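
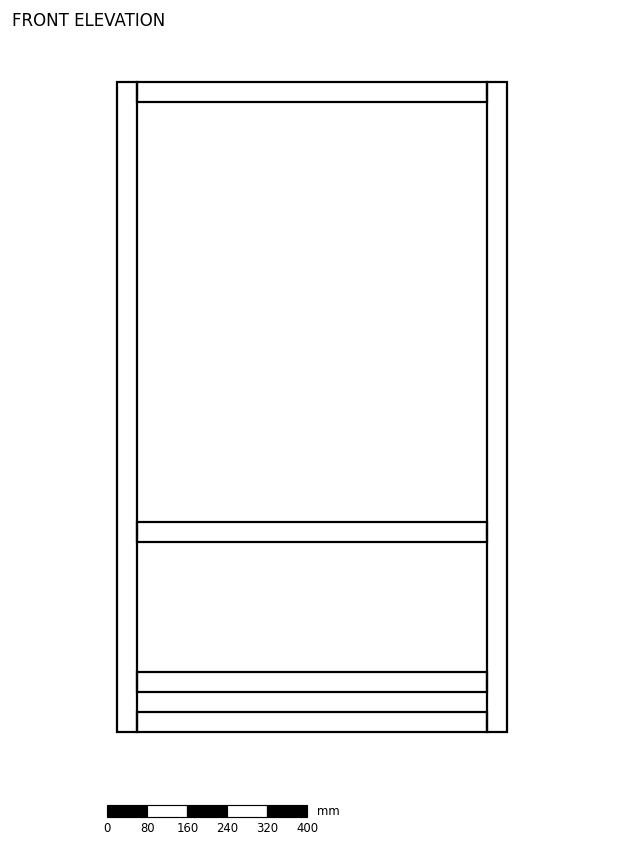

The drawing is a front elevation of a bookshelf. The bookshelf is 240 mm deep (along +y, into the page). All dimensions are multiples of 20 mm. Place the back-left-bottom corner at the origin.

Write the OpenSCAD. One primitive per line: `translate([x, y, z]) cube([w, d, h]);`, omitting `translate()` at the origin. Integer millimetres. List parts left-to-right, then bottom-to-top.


cube([40, 240, 1300]);
translate([40, 0, 0]) cube([700, 240, 40]);
translate([40, 0, 80]) cube([700, 240, 40]);
translate([40, 0, 380]) cube([700, 240, 40]);
translate([40, 0, 1260]) cube([700, 240, 40]);
translate([740, 0, 0]) cube([40, 240, 1300]);


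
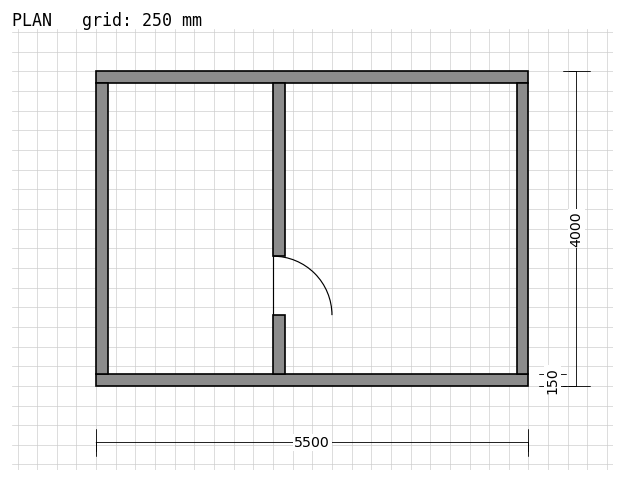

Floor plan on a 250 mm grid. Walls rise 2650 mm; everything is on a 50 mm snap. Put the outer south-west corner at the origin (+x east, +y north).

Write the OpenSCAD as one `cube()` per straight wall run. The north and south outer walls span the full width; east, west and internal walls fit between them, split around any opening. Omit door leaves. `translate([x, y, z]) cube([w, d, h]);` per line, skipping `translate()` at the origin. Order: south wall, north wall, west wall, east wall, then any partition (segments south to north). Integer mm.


cube([5500, 150, 2650]);
translate([0, 3850, 0]) cube([5500, 150, 2650]);
translate([0, 150, 0]) cube([150, 3700, 2650]);
translate([5350, 150, 0]) cube([150, 3700, 2650]);
translate([2250, 150, 0]) cube([150, 750, 2650]);
translate([2250, 1650, 0]) cube([150, 2200, 2650]);


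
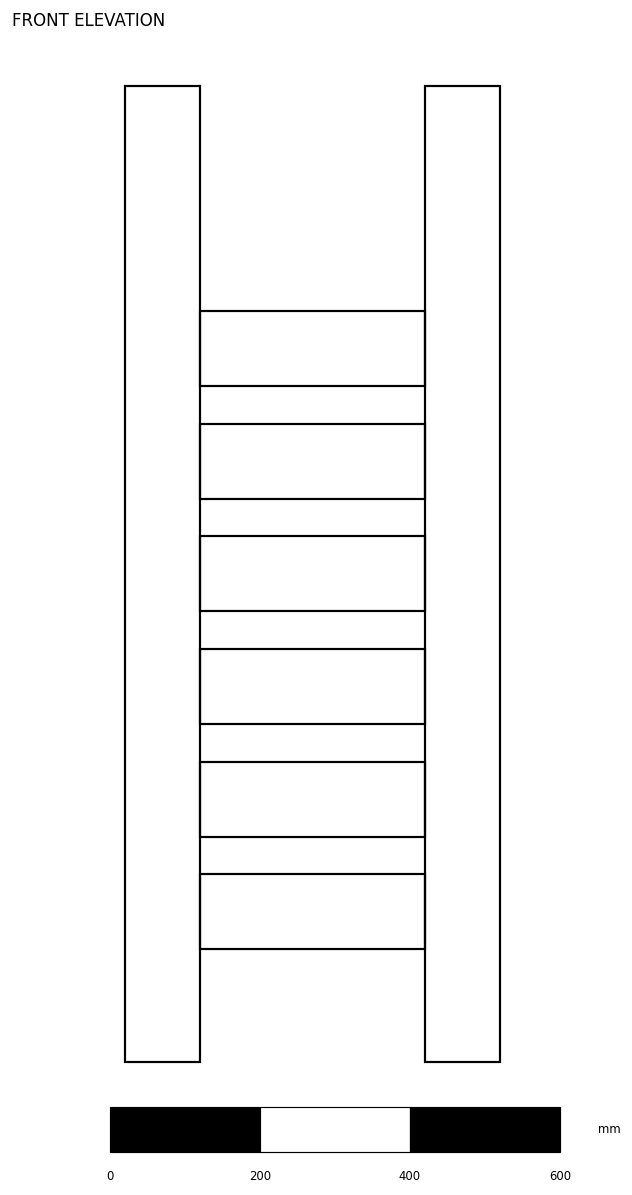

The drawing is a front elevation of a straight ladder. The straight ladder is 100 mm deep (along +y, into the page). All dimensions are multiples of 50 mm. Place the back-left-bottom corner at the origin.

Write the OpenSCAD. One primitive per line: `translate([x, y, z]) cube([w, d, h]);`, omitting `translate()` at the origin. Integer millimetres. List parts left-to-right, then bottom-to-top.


cube([100, 100, 1300]);
translate([100, 0, 150]) cube([300, 100, 100]);
translate([100, 0, 300]) cube([300, 100, 100]);
translate([100, 0, 450]) cube([300, 100, 100]);
translate([100, 0, 600]) cube([300, 100, 100]);
translate([100, 0, 750]) cube([300, 100, 100]);
translate([100, 0, 900]) cube([300, 100, 100]);
translate([400, 0, 0]) cube([100, 100, 1300]);


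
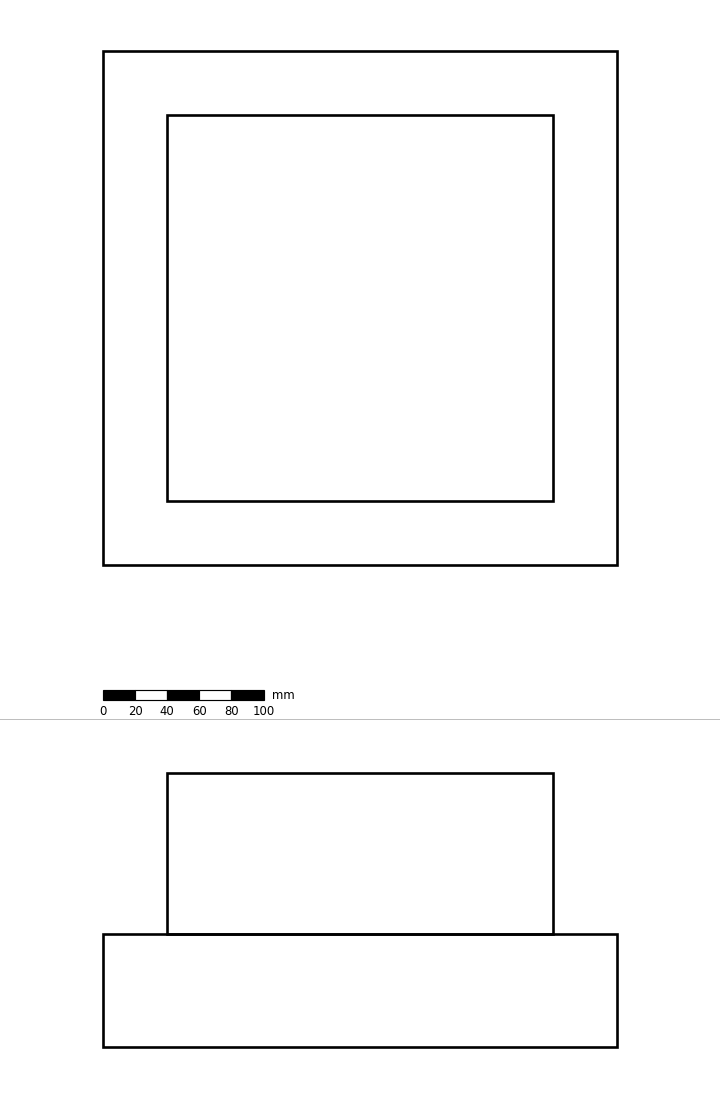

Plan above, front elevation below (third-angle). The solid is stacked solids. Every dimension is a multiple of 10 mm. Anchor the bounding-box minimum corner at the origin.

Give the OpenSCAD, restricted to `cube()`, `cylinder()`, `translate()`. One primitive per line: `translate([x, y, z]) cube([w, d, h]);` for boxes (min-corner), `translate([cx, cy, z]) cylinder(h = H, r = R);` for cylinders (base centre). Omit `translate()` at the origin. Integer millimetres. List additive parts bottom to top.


cube([320, 320, 70]);
translate([40, 40, 70]) cube([240, 240, 100]);


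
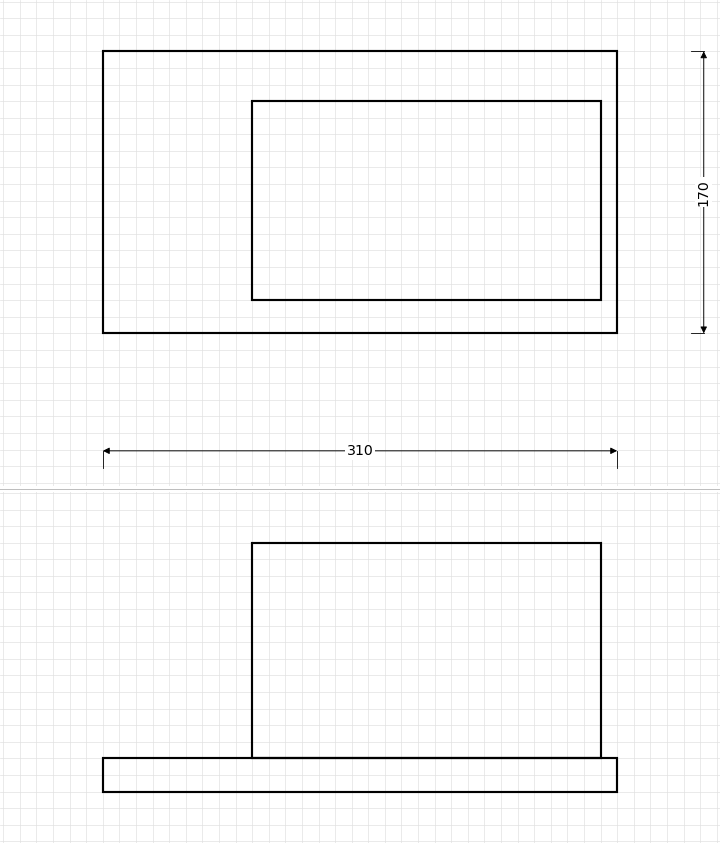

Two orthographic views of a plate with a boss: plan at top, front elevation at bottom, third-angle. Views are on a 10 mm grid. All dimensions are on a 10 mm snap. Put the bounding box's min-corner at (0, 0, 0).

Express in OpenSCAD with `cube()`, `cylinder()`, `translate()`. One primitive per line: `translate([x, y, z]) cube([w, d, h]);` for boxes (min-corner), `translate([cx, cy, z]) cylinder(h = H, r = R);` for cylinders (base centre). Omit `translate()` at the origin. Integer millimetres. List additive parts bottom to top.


cube([310, 170, 20]);
translate([90, 20, 20]) cube([210, 120, 130]);


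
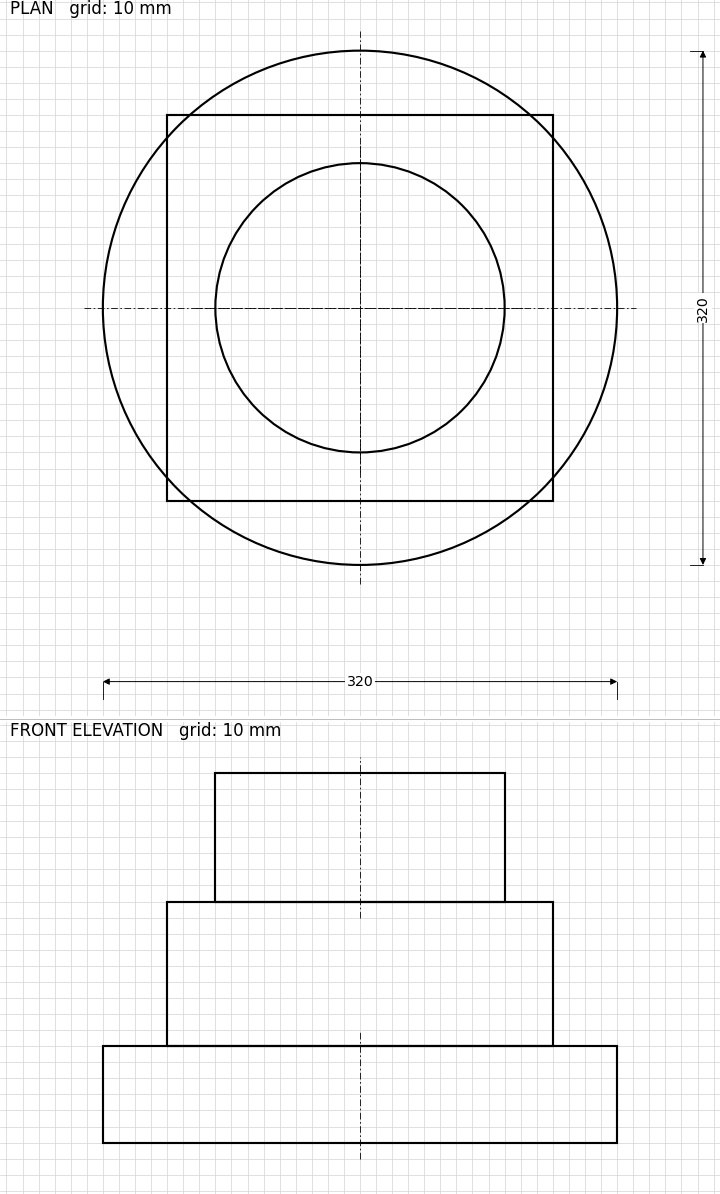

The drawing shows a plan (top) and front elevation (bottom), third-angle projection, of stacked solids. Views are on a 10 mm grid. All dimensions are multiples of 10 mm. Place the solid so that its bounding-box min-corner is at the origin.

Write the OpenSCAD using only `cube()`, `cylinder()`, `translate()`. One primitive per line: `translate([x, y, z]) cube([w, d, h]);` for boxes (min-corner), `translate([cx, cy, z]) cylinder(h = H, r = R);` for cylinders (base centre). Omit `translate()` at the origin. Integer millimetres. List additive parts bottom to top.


translate([160, 160, 0]) cylinder(h = 60, r = 160);
translate([40, 40, 60]) cube([240, 240, 90]);
translate([160, 160, 150]) cylinder(h = 80, r = 90);


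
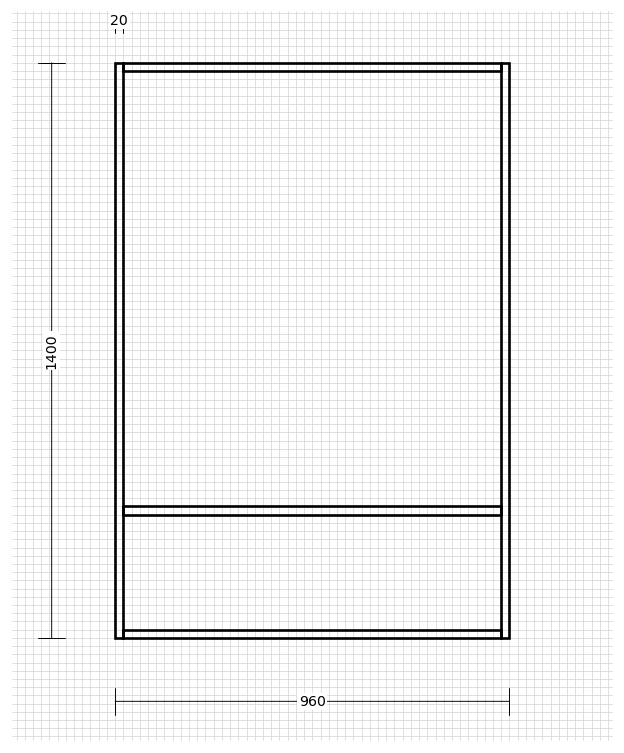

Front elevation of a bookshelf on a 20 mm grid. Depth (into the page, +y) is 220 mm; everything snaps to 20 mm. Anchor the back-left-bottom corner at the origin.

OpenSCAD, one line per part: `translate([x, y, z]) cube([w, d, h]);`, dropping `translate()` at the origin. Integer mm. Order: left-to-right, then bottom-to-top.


cube([20, 220, 1400]);
translate([20, 0, 0]) cube([920, 220, 20]);
translate([20, 0, 300]) cube([920, 220, 20]);
translate([20, 0, 1380]) cube([920, 220, 20]);
translate([940, 0, 0]) cube([20, 220, 1400]);


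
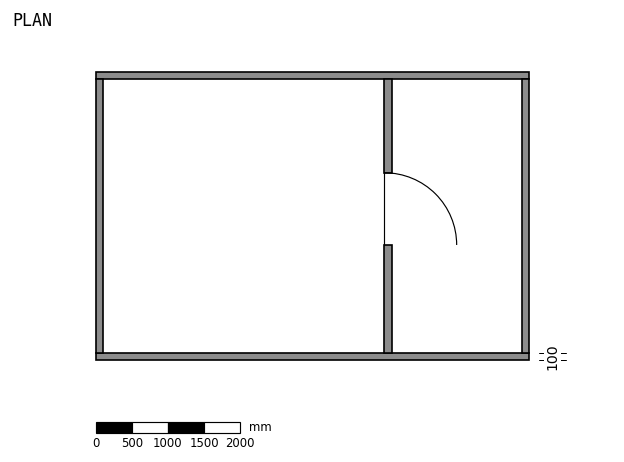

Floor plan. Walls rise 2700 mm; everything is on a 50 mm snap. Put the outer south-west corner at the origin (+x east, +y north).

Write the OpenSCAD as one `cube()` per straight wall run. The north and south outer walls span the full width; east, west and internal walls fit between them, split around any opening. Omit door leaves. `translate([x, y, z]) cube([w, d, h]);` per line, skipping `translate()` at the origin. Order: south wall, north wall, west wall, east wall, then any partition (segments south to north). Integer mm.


cube([6000, 100, 2700]);
translate([0, 3900, 0]) cube([6000, 100, 2700]);
translate([0, 100, 0]) cube([100, 3800, 2700]);
translate([5900, 100, 0]) cube([100, 3800, 2700]);
translate([4000, 100, 0]) cube([100, 1500, 2700]);
translate([4000, 2600, 0]) cube([100, 1300, 2700]);


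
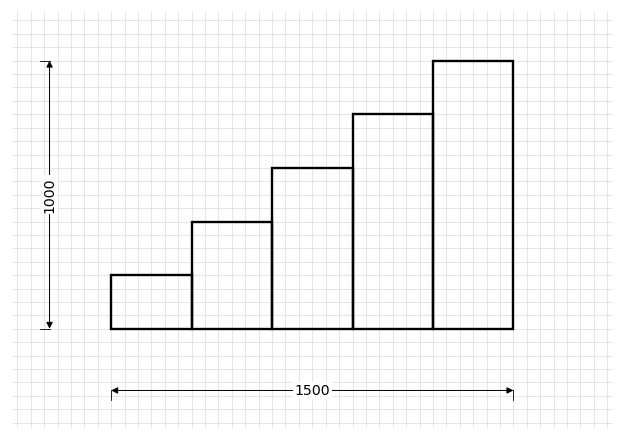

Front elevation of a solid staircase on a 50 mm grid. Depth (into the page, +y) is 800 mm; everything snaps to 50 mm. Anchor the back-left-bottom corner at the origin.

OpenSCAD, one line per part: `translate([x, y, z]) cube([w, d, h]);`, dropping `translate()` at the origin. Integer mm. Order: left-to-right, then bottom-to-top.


cube([300, 800, 200]);
translate([300, 0, 0]) cube([300, 800, 400]);
translate([600, 0, 0]) cube([300, 800, 600]);
translate([900, 0, 0]) cube([300, 800, 800]);
translate([1200, 0, 0]) cube([300, 800, 1000]);


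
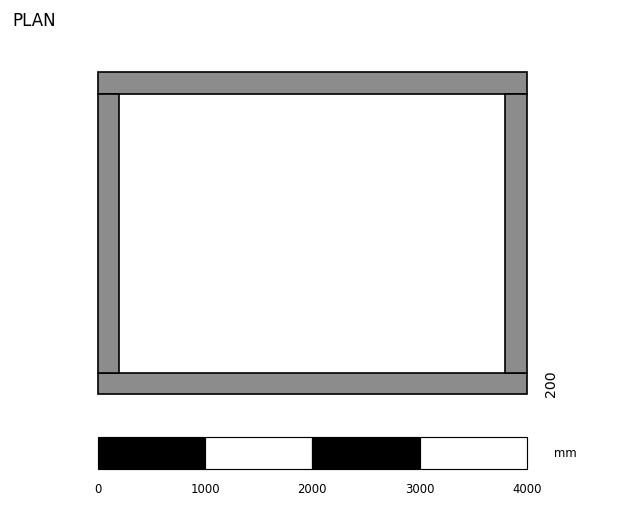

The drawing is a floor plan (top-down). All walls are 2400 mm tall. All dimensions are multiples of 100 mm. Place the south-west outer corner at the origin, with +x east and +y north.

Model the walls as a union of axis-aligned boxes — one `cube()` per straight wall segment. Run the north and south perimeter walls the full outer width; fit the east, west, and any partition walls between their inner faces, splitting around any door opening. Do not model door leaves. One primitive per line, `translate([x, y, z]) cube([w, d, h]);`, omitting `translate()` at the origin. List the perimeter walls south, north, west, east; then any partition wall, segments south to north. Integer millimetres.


cube([4000, 200, 2400]);
translate([0, 2800, 0]) cube([4000, 200, 2400]);
translate([0, 200, 0]) cube([200, 2600, 2400]);
translate([3800, 200, 0]) cube([200, 2600, 2400]);


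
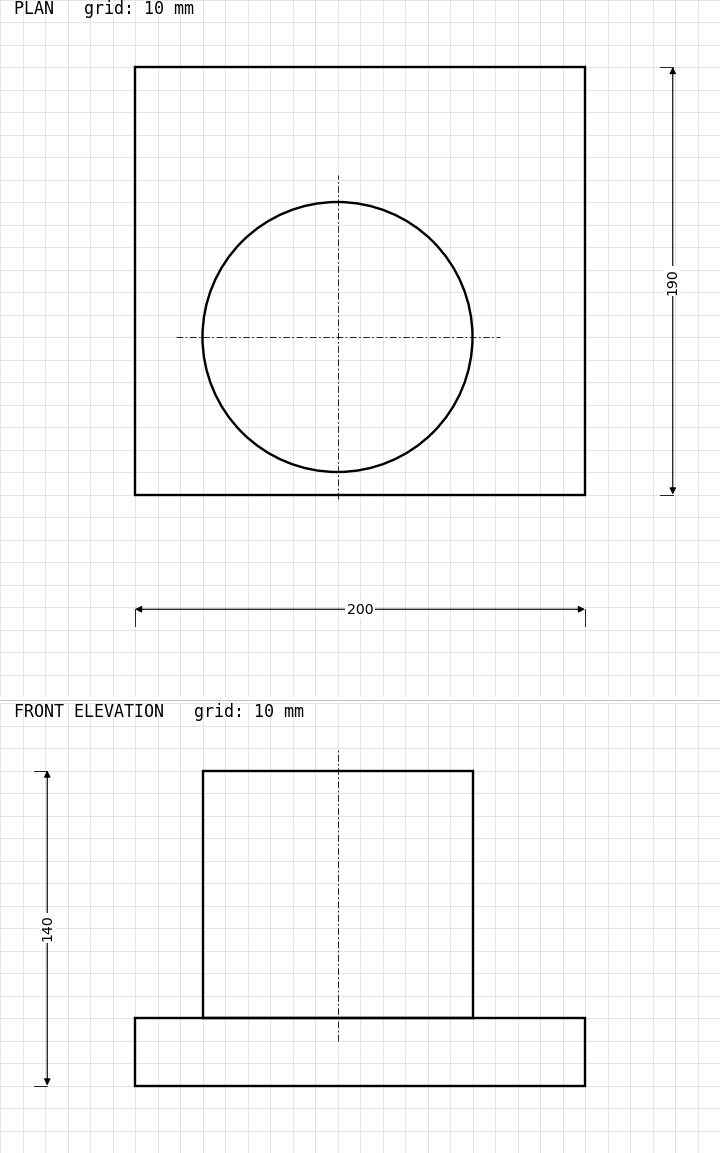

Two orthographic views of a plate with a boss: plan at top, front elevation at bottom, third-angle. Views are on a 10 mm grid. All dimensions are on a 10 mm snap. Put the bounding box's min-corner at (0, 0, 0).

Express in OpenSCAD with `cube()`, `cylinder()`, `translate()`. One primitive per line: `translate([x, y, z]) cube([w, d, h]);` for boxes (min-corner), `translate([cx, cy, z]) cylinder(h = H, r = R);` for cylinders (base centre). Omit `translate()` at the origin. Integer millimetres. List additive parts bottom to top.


cube([200, 190, 30]);
translate([90, 70, 30]) cylinder(h = 110, r = 60);


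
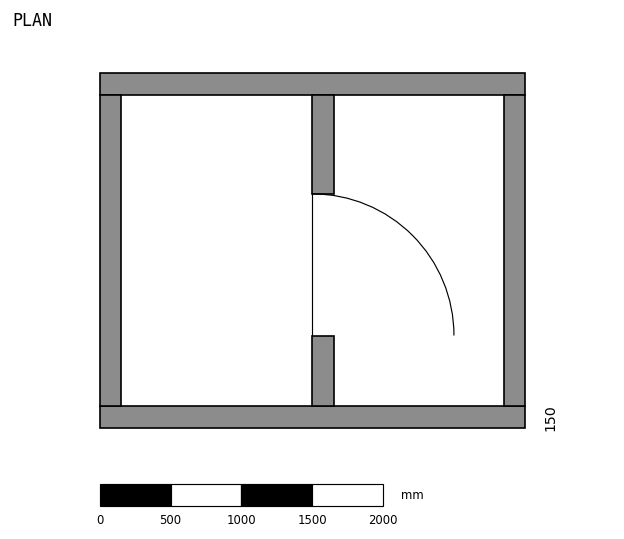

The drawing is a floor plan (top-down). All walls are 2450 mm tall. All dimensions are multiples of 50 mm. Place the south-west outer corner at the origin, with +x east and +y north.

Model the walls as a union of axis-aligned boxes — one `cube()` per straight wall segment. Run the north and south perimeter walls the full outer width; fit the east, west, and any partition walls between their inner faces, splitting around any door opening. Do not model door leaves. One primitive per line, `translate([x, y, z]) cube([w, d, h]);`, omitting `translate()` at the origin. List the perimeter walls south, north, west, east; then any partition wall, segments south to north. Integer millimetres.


cube([3000, 150, 2450]);
translate([0, 2350, 0]) cube([3000, 150, 2450]);
translate([0, 150, 0]) cube([150, 2200, 2450]);
translate([2850, 150, 0]) cube([150, 2200, 2450]);
translate([1500, 150, 0]) cube([150, 500, 2450]);
translate([1500, 1650, 0]) cube([150, 700, 2450]);


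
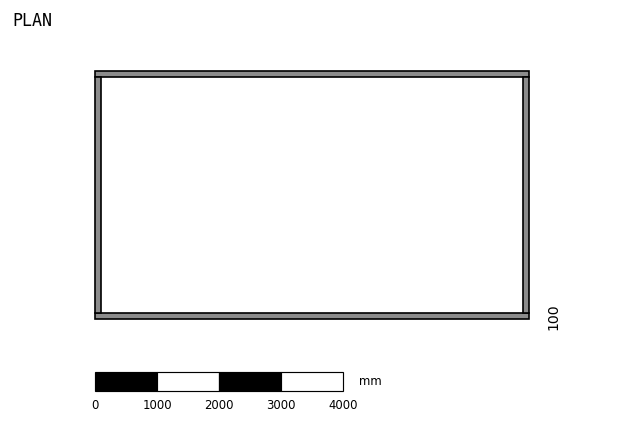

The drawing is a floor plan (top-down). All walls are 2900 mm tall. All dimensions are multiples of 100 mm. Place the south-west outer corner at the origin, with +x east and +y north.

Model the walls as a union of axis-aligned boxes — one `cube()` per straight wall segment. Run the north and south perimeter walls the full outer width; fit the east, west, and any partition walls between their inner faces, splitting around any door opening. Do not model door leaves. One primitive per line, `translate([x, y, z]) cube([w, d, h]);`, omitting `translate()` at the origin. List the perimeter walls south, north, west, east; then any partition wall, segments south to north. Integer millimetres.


cube([7000, 100, 2900]);
translate([0, 3900, 0]) cube([7000, 100, 2900]);
translate([0, 100, 0]) cube([100, 3800, 2900]);
translate([6900, 100, 0]) cube([100, 3800, 2900]);


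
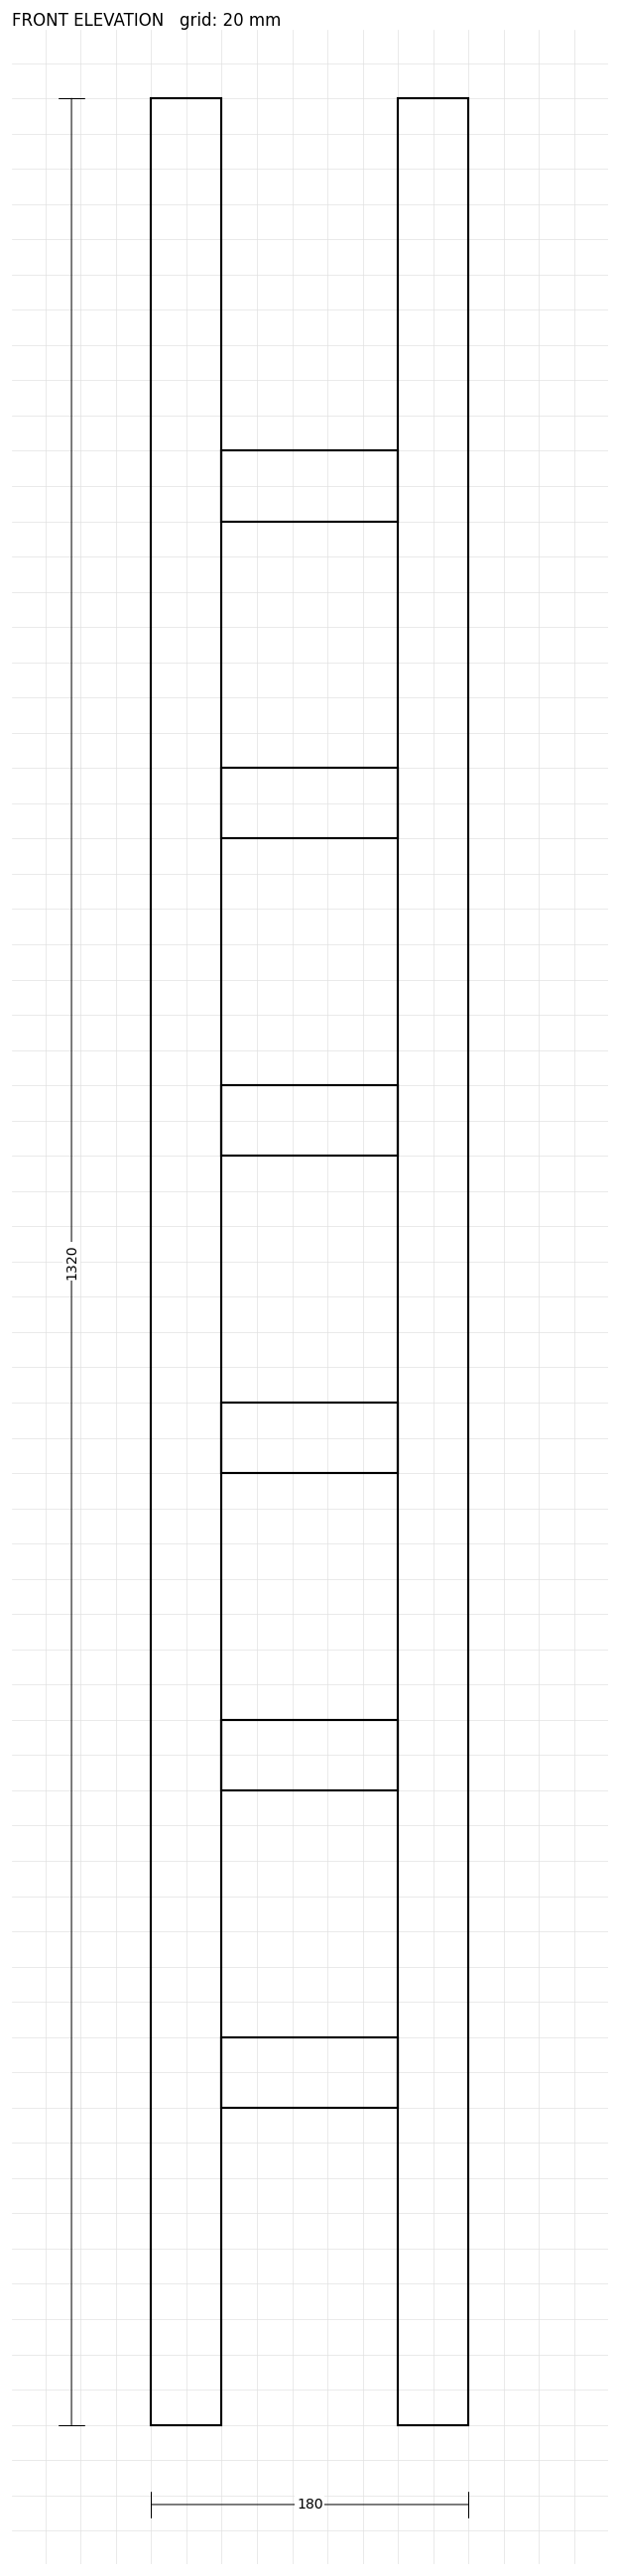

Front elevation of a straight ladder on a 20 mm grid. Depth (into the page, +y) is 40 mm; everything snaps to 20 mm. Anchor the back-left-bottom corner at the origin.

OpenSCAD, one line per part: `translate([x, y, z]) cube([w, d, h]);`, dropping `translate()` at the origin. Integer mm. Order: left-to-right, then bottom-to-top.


cube([40, 40, 1320]);
translate([40, 0, 180]) cube([100, 40, 40]);
translate([40, 0, 360]) cube([100, 40, 40]);
translate([40, 0, 540]) cube([100, 40, 40]);
translate([40, 0, 720]) cube([100, 40, 40]);
translate([40, 0, 900]) cube([100, 40, 40]);
translate([40, 0, 1080]) cube([100, 40, 40]);
translate([140, 0, 0]) cube([40, 40, 1320]);


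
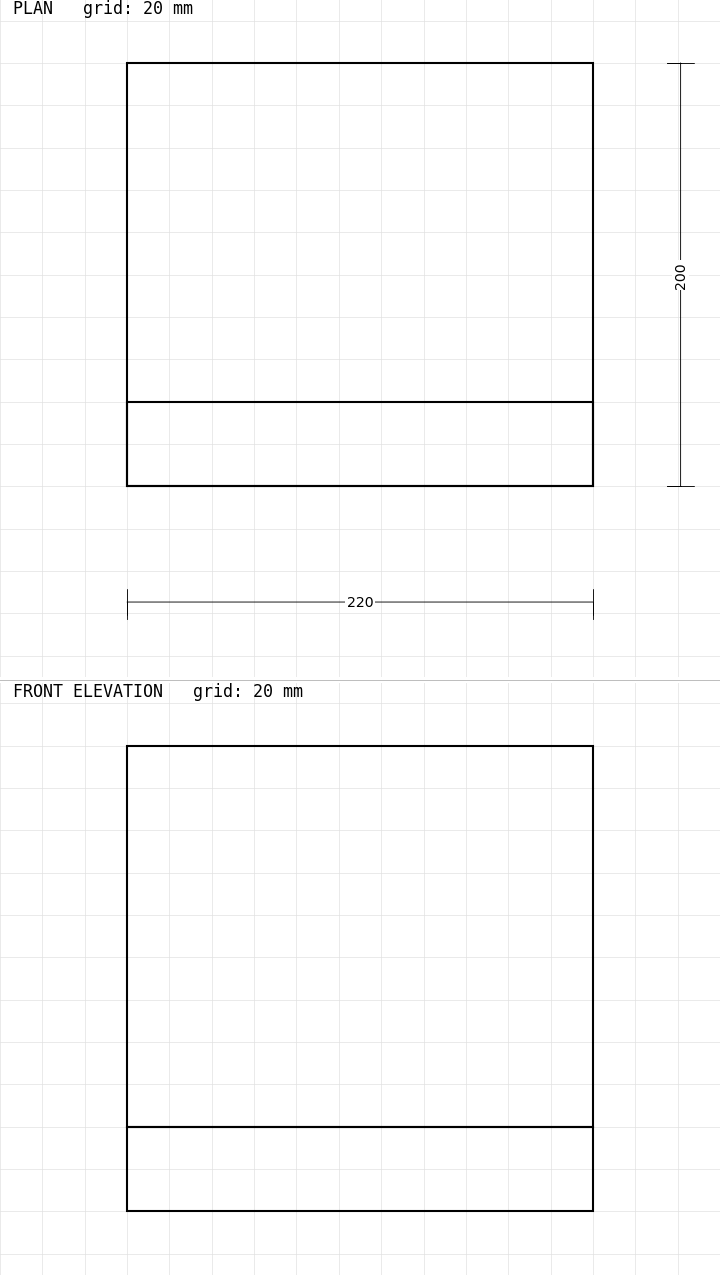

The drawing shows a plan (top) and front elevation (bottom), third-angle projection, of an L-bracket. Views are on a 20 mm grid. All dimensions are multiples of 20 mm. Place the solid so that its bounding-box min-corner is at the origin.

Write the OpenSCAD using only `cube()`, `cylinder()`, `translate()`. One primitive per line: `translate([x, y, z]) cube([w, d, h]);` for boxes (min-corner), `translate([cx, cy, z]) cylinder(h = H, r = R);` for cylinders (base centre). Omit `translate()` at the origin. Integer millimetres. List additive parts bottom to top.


cube([220, 200, 40]);
translate([0, 0, 40]) cube([220, 40, 180]);


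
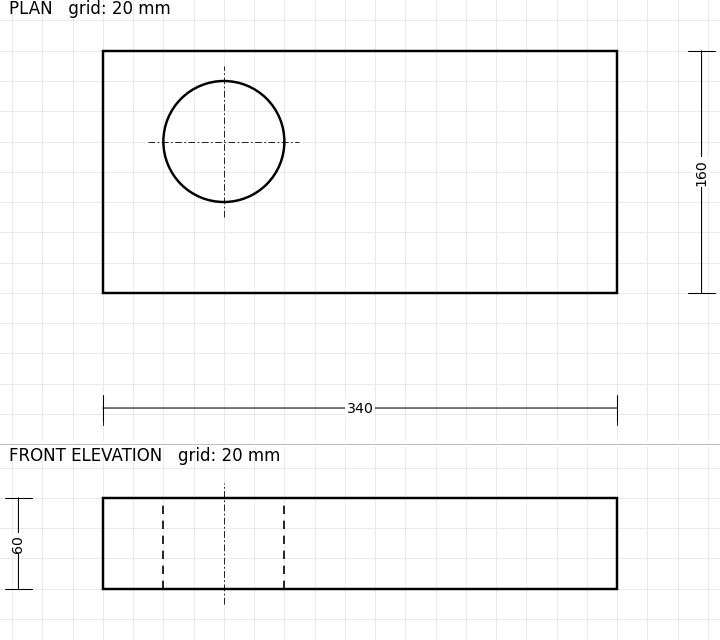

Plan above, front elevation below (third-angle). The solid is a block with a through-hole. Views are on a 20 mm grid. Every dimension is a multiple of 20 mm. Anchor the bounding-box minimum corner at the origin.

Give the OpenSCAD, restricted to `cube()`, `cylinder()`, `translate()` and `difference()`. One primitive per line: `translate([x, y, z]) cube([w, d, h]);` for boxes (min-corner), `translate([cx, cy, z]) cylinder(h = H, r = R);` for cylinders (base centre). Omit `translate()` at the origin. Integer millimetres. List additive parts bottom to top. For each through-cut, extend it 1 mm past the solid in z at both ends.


difference() {
  cube([340, 160, 60]);
  translate([80, 100, -1]) cylinder(h = 62, r = 40);
}


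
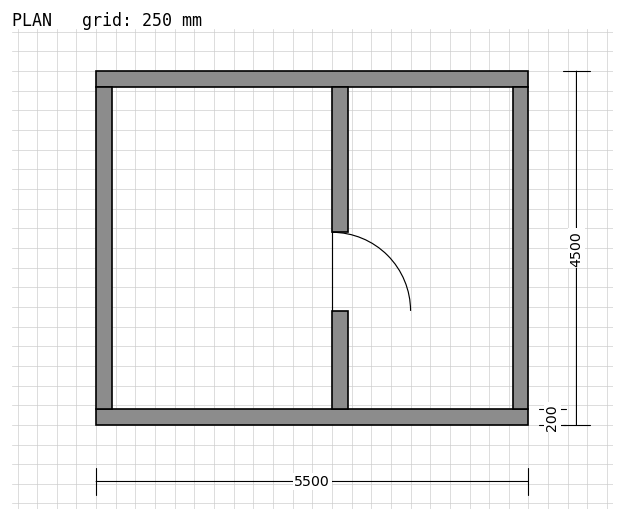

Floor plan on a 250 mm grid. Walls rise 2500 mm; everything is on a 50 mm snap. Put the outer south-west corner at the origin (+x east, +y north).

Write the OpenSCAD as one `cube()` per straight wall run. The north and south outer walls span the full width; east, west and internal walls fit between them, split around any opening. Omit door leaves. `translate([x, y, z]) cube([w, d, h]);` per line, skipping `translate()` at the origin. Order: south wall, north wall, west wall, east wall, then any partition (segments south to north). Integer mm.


cube([5500, 200, 2500]);
translate([0, 4300, 0]) cube([5500, 200, 2500]);
translate([0, 200, 0]) cube([200, 4100, 2500]);
translate([5300, 200, 0]) cube([200, 4100, 2500]);
translate([3000, 200, 0]) cube([200, 1250, 2500]);
translate([3000, 2450, 0]) cube([200, 1850, 2500]);


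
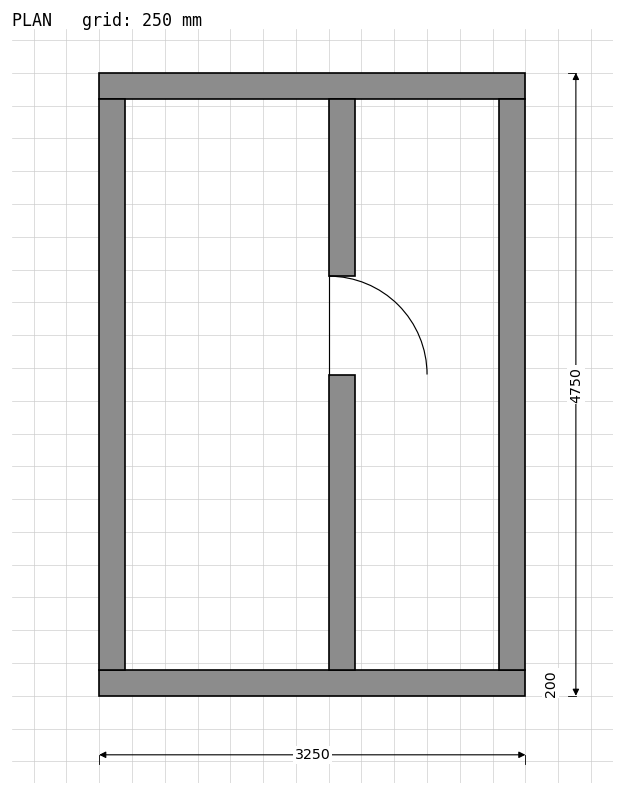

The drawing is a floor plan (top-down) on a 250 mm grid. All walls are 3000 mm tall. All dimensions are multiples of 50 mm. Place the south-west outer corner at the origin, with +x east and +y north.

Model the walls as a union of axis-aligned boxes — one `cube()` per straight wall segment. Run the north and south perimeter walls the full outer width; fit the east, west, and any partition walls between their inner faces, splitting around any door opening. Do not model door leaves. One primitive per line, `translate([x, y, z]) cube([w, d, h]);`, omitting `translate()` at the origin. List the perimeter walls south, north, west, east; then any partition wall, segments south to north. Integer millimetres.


cube([3250, 200, 3000]);
translate([0, 4550, 0]) cube([3250, 200, 3000]);
translate([0, 200, 0]) cube([200, 4350, 3000]);
translate([3050, 200, 0]) cube([200, 4350, 3000]);
translate([1750, 200, 0]) cube([200, 2250, 3000]);
translate([1750, 3200, 0]) cube([200, 1350, 3000]);


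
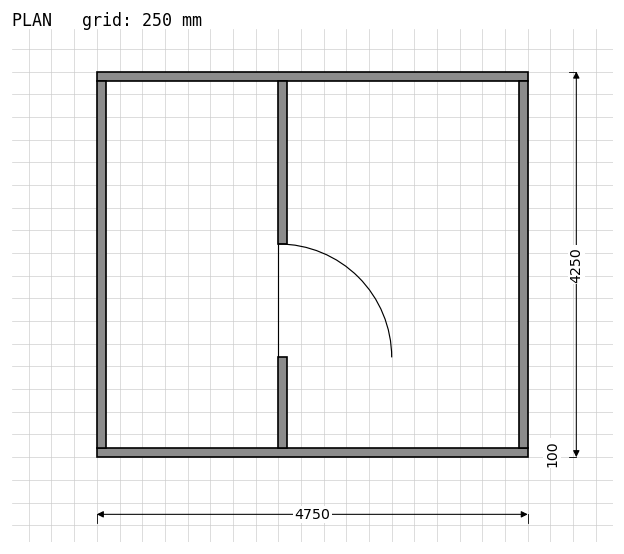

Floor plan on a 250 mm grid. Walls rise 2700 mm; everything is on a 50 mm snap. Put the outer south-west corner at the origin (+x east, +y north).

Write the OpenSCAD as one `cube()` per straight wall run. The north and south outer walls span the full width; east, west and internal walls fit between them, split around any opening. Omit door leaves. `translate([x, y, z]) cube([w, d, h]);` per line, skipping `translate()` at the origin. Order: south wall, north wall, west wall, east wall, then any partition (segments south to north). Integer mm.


cube([4750, 100, 2700]);
translate([0, 4150, 0]) cube([4750, 100, 2700]);
translate([0, 100, 0]) cube([100, 4050, 2700]);
translate([4650, 100, 0]) cube([100, 4050, 2700]);
translate([2000, 100, 0]) cube([100, 1000, 2700]);
translate([2000, 2350, 0]) cube([100, 1800, 2700]);


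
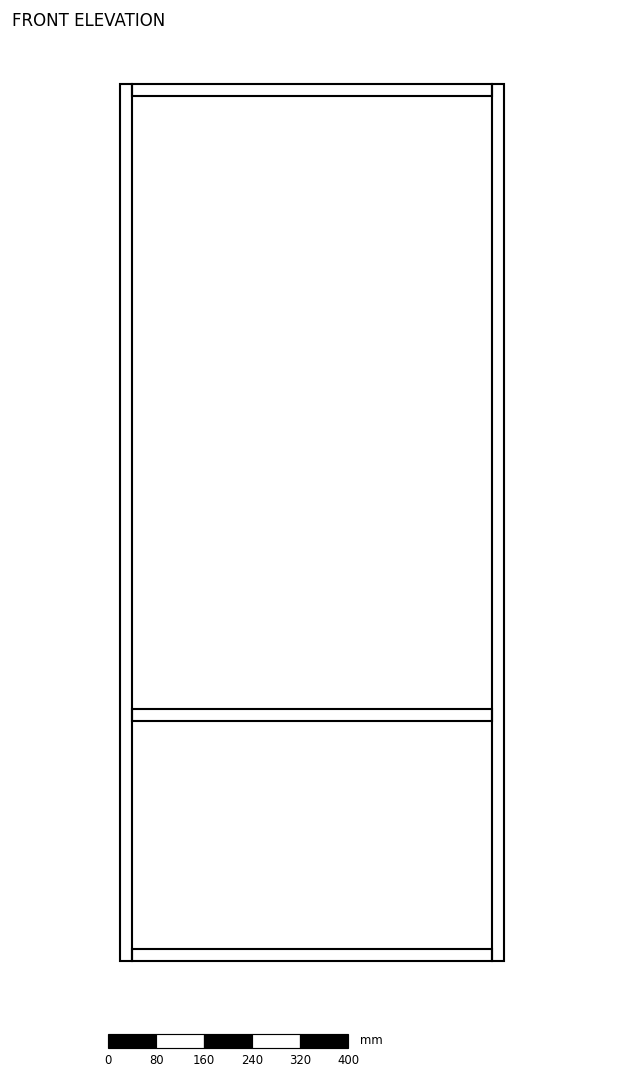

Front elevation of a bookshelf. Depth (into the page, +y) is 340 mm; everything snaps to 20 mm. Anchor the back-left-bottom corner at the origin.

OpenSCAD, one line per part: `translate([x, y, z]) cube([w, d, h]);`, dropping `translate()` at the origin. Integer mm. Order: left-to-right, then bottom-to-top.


cube([20, 340, 1460]);
translate([20, 0, 0]) cube([600, 340, 20]);
translate([20, 0, 400]) cube([600, 340, 20]);
translate([20, 0, 1440]) cube([600, 340, 20]);
translate([620, 0, 0]) cube([20, 340, 1460]);


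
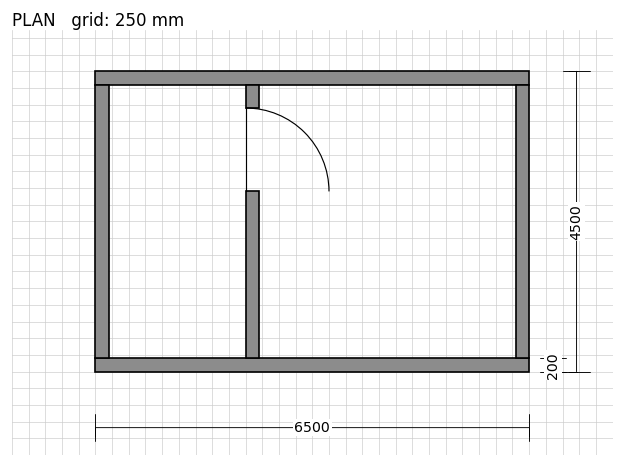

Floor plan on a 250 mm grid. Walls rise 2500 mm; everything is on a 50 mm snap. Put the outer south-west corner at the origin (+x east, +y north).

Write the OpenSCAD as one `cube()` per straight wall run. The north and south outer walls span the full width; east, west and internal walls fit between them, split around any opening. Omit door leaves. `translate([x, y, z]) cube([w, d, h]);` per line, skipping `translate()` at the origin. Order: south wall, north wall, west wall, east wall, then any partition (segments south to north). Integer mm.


cube([6500, 200, 2500]);
translate([0, 4300, 0]) cube([6500, 200, 2500]);
translate([0, 200, 0]) cube([200, 4100, 2500]);
translate([6300, 200, 0]) cube([200, 4100, 2500]);
translate([2250, 200, 0]) cube([200, 2500, 2500]);
translate([2250, 3950, 0]) cube([200, 350, 2500]);


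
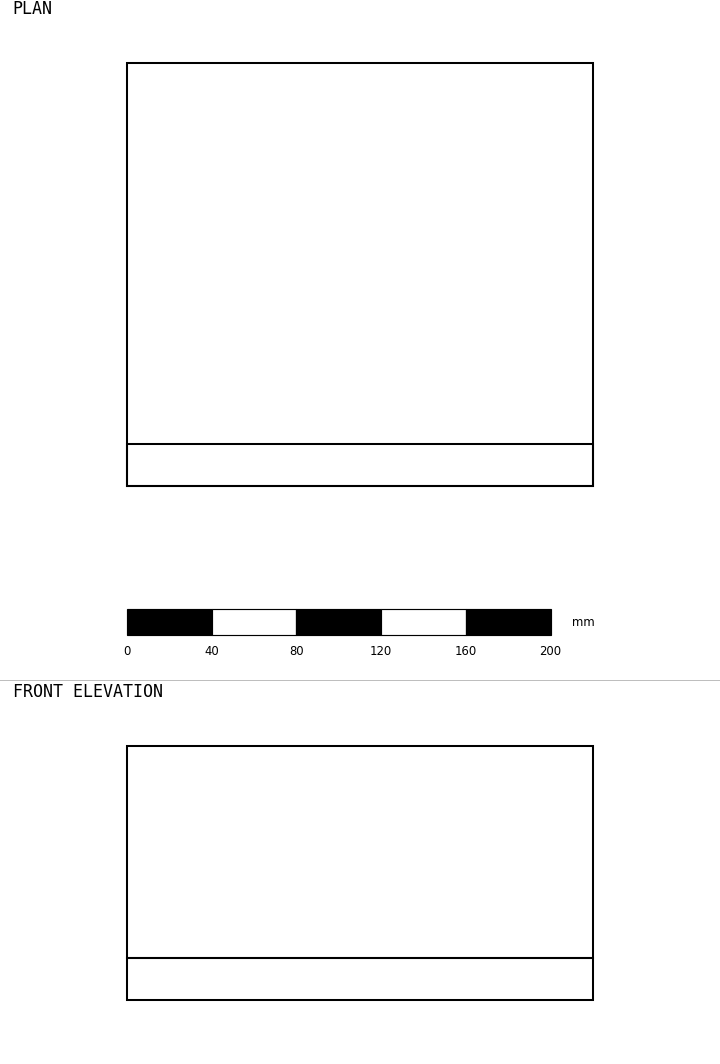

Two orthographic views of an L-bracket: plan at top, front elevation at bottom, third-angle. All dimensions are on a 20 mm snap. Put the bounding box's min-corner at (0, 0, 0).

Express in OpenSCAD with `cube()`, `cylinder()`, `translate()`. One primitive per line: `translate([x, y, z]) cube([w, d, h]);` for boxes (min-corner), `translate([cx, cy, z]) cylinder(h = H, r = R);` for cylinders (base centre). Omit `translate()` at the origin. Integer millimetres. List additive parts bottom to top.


cube([220, 200, 20]);
translate([0, 0, 20]) cube([220, 20, 100]);


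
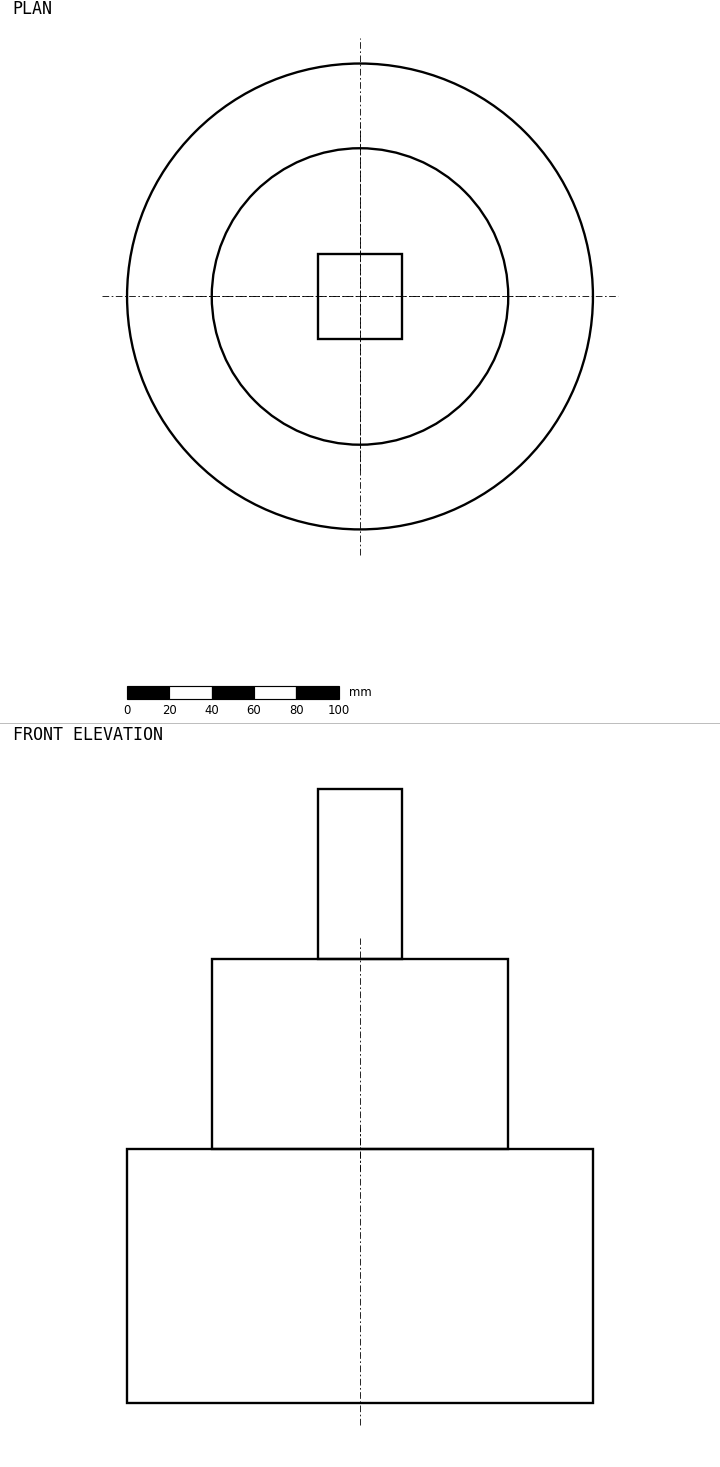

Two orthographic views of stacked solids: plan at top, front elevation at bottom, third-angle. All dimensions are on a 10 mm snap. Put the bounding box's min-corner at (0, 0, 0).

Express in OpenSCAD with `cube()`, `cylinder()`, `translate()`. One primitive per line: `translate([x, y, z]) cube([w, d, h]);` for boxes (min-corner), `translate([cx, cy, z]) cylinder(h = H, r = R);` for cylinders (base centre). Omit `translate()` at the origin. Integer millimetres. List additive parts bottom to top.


translate([110, 110, 0]) cylinder(h = 120, r = 110);
translate([110, 110, 120]) cylinder(h = 90, r = 70);
translate([90, 90, 210]) cube([40, 40, 80]);


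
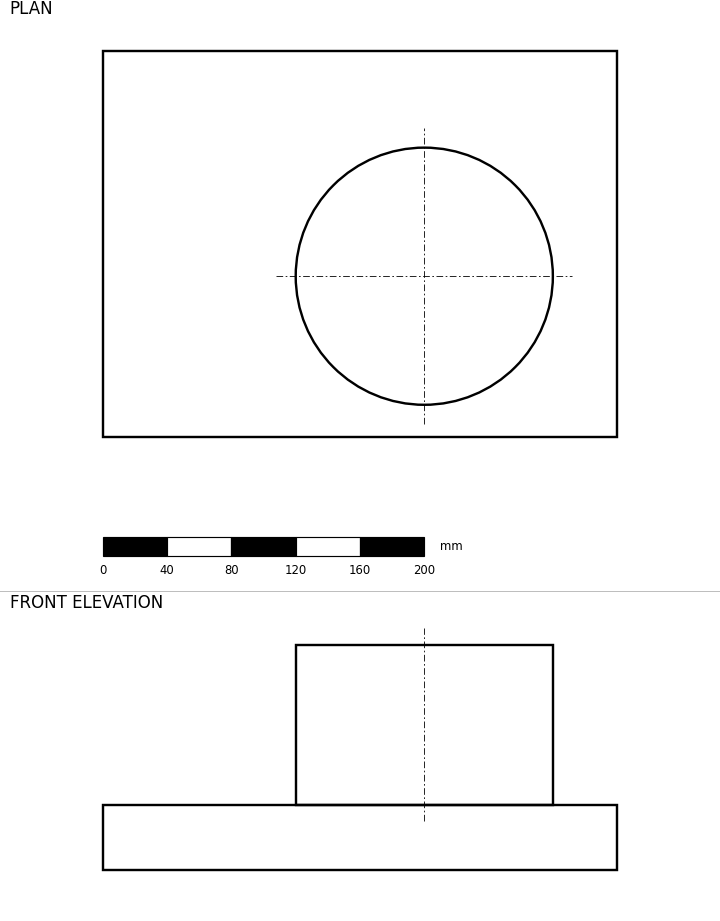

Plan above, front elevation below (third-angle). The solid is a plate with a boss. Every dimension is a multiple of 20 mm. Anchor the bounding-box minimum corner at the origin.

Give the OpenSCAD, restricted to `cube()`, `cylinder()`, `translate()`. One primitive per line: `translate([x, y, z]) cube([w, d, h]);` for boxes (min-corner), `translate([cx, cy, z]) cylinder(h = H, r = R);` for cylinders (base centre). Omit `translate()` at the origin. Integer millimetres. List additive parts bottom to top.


cube([320, 240, 40]);
translate([200, 100, 40]) cylinder(h = 100, r = 80);


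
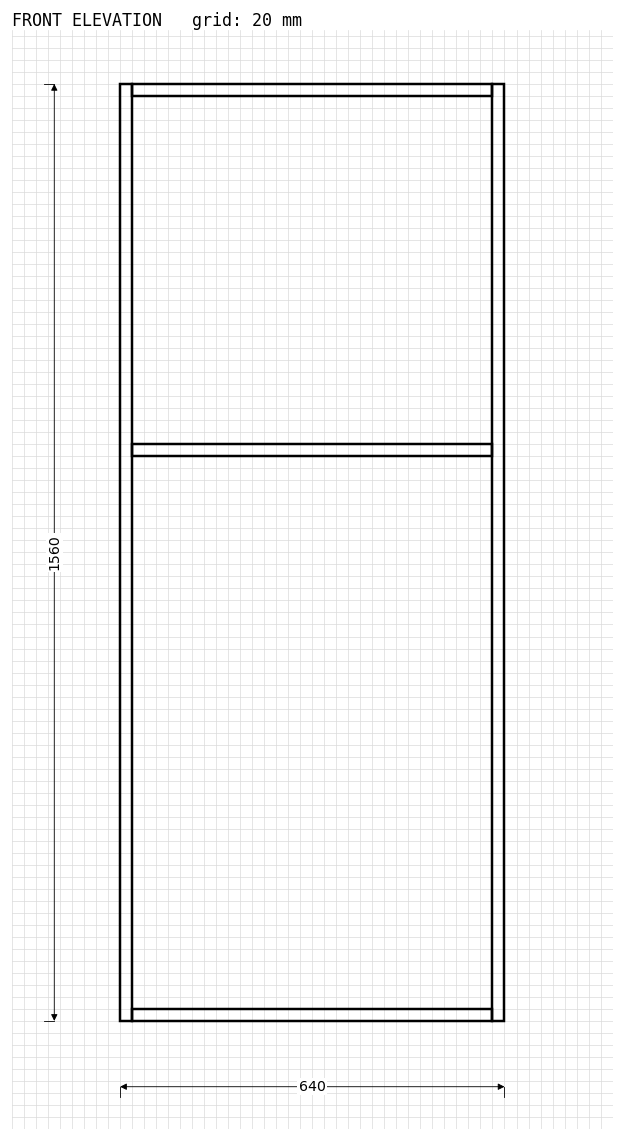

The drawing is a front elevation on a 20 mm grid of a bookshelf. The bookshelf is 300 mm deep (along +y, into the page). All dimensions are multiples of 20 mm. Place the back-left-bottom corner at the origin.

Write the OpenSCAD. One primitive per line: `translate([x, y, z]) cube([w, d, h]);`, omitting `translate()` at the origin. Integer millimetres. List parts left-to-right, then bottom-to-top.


cube([20, 300, 1560]);
translate([20, 0, 0]) cube([600, 300, 20]);
translate([20, 0, 940]) cube([600, 300, 20]);
translate([20, 0, 1540]) cube([600, 300, 20]);
translate([620, 0, 0]) cube([20, 300, 1560]);


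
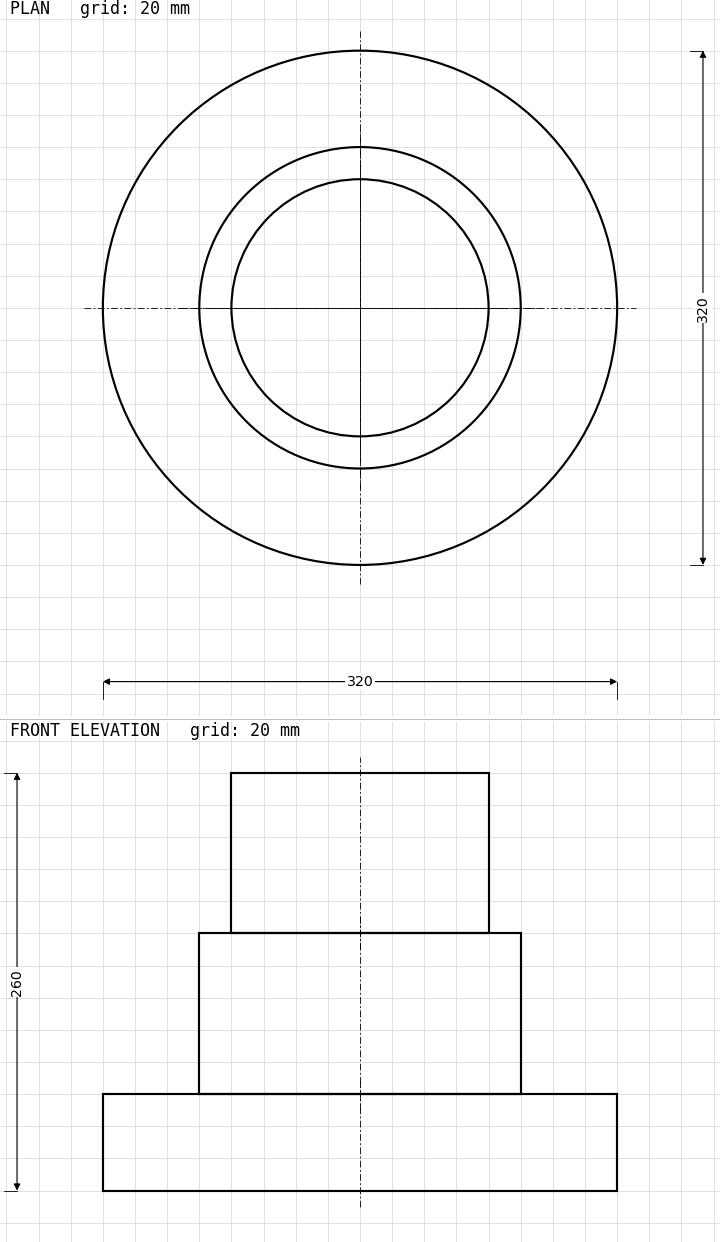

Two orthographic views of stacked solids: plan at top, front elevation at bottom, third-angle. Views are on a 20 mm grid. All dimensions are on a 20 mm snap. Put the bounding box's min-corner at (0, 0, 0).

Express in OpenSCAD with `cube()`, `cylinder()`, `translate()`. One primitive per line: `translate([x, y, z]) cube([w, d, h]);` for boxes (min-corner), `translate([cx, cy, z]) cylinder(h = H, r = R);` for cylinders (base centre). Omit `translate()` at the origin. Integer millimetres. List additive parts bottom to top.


translate([160, 160, 0]) cylinder(h = 60, r = 160);
translate([160, 160, 60]) cylinder(h = 100, r = 100);
translate([160, 160, 160]) cylinder(h = 100, r = 80);


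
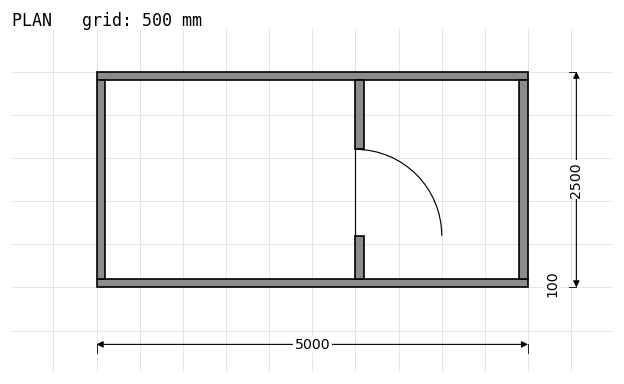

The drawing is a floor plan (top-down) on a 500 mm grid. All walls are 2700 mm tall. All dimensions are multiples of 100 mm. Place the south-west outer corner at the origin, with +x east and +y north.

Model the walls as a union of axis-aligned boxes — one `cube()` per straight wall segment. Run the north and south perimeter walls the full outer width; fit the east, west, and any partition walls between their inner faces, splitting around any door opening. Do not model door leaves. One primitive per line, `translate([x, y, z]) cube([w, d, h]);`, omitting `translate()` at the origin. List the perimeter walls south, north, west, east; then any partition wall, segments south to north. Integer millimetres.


cube([5000, 100, 2700]);
translate([0, 2400, 0]) cube([5000, 100, 2700]);
translate([0, 100, 0]) cube([100, 2300, 2700]);
translate([4900, 100, 0]) cube([100, 2300, 2700]);
translate([3000, 100, 0]) cube([100, 500, 2700]);
translate([3000, 1600, 0]) cube([100, 800, 2700]);


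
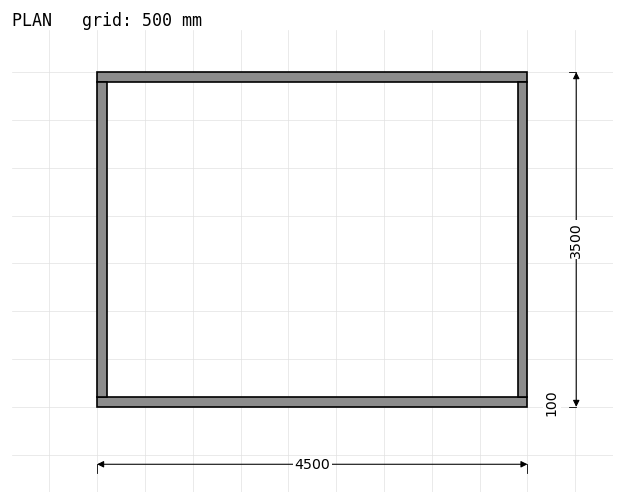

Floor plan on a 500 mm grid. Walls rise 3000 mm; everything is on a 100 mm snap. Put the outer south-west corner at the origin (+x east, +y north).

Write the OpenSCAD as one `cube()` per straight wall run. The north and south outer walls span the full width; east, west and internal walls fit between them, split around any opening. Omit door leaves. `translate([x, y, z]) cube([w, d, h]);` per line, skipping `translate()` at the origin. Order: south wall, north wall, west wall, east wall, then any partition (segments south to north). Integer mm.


cube([4500, 100, 3000]);
translate([0, 3400, 0]) cube([4500, 100, 3000]);
translate([0, 100, 0]) cube([100, 3300, 3000]);
translate([4400, 100, 0]) cube([100, 3300, 3000]);


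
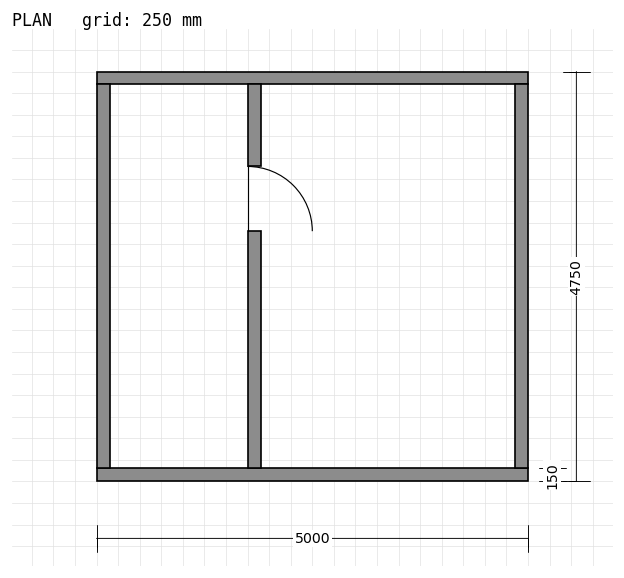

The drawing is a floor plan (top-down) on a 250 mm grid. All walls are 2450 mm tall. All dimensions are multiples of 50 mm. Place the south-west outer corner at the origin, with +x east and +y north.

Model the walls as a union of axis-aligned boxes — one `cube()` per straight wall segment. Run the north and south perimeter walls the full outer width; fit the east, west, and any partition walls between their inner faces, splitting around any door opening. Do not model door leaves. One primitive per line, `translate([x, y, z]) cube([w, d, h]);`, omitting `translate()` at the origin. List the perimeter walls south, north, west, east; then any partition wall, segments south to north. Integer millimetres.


cube([5000, 150, 2450]);
translate([0, 4600, 0]) cube([5000, 150, 2450]);
translate([0, 150, 0]) cube([150, 4450, 2450]);
translate([4850, 150, 0]) cube([150, 4450, 2450]);
translate([1750, 150, 0]) cube([150, 2750, 2450]);
translate([1750, 3650, 0]) cube([150, 950, 2450]);


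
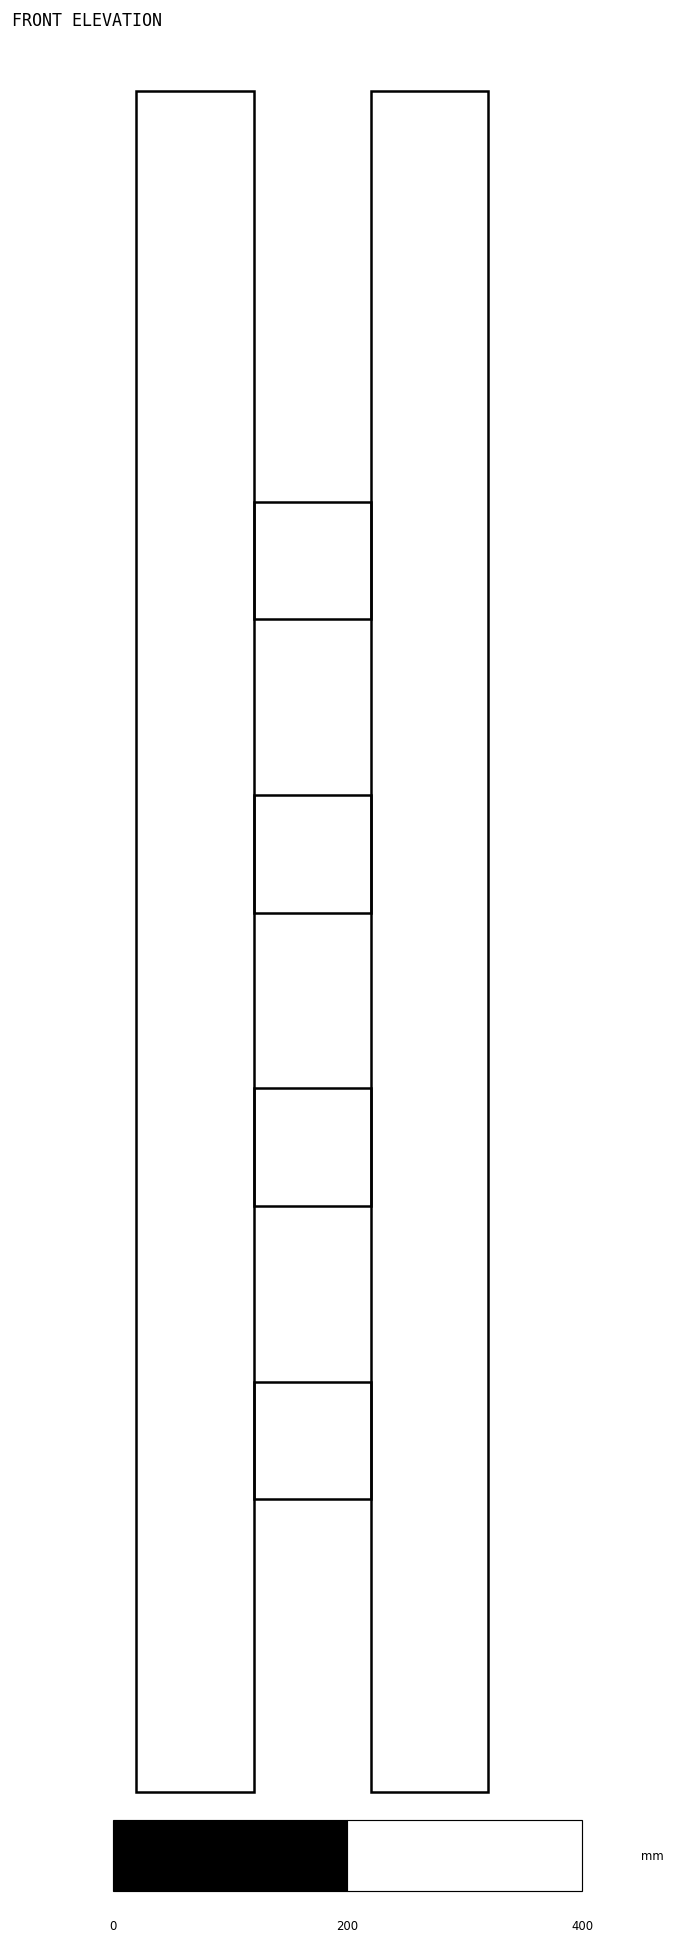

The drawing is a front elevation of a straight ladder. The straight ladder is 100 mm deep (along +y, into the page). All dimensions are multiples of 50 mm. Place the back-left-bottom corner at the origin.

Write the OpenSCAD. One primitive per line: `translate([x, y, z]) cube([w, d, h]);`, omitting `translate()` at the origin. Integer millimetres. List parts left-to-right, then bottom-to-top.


cube([100, 100, 1450]);
translate([100, 0, 250]) cube([100, 100, 100]);
translate([100, 0, 500]) cube([100, 100, 100]);
translate([100, 0, 750]) cube([100, 100, 100]);
translate([100, 0, 1000]) cube([100, 100, 100]);
translate([200, 0, 0]) cube([100, 100, 1450]);


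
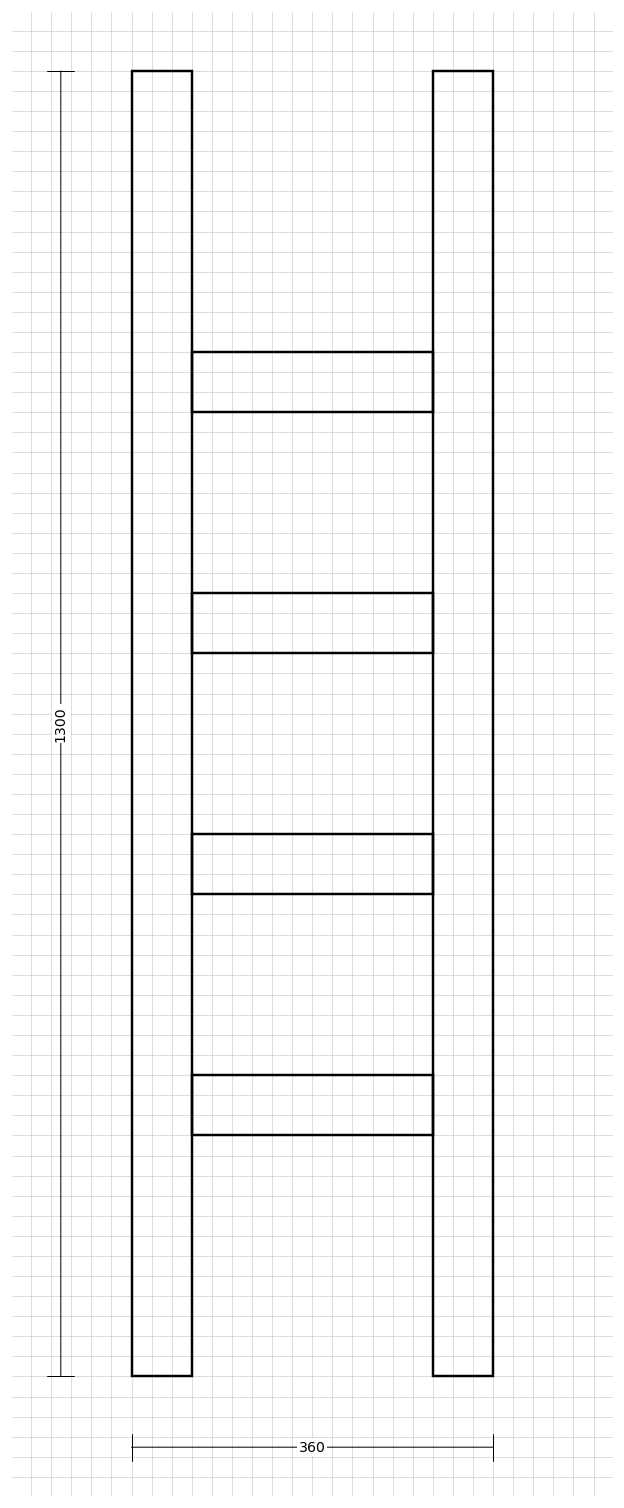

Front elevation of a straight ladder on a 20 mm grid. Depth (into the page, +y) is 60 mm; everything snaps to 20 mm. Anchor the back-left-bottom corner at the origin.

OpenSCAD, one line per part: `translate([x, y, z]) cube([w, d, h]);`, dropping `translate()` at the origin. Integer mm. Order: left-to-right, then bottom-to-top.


cube([60, 60, 1300]);
translate([60, 0, 240]) cube([240, 60, 60]);
translate([60, 0, 480]) cube([240, 60, 60]);
translate([60, 0, 720]) cube([240, 60, 60]);
translate([60, 0, 960]) cube([240, 60, 60]);
translate([300, 0, 0]) cube([60, 60, 1300]);


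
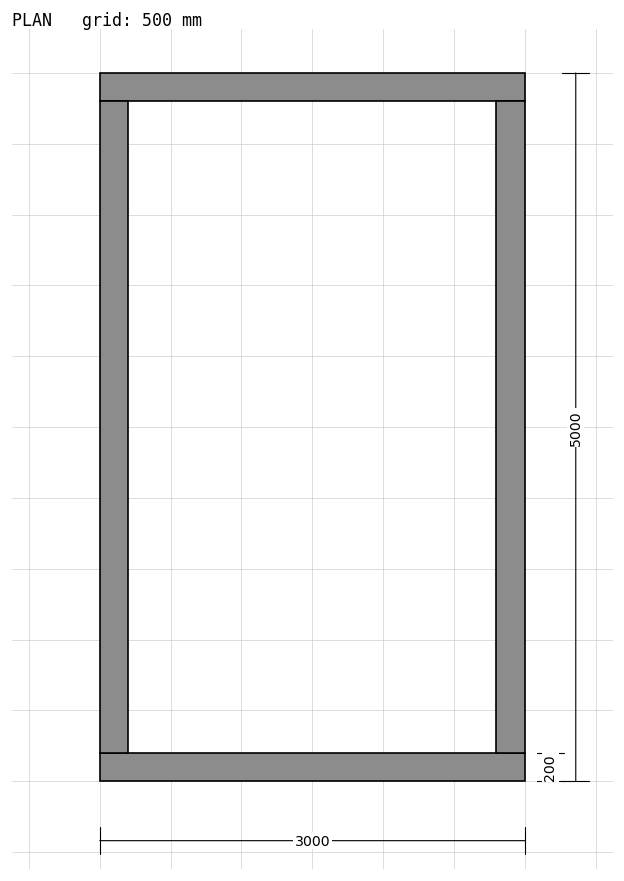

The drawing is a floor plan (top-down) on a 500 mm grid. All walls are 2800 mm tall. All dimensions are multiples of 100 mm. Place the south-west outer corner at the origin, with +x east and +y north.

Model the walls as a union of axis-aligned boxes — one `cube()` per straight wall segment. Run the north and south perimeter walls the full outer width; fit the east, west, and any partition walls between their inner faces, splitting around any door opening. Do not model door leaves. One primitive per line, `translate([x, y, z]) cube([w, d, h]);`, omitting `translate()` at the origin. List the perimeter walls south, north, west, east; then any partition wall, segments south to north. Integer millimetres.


cube([3000, 200, 2800]);
translate([0, 4800, 0]) cube([3000, 200, 2800]);
translate([0, 200, 0]) cube([200, 4600, 2800]);
translate([2800, 200, 0]) cube([200, 4600, 2800]);


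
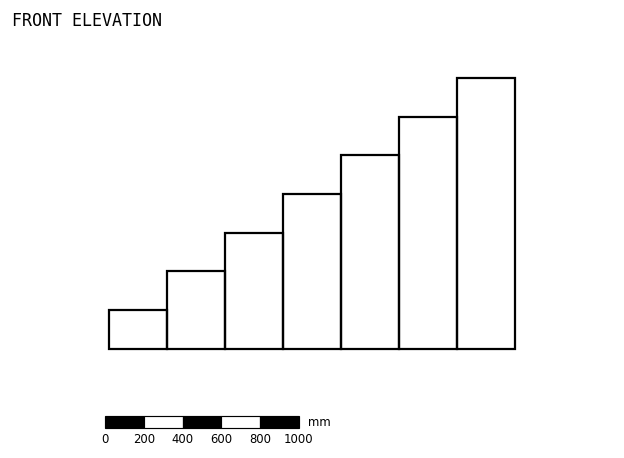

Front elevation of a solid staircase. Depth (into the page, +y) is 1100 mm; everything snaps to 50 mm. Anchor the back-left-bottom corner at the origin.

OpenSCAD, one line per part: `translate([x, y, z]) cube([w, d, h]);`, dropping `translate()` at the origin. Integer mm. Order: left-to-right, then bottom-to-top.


cube([300, 1100, 200]);
translate([300, 0, 0]) cube([300, 1100, 400]);
translate([600, 0, 0]) cube([300, 1100, 600]);
translate([900, 0, 0]) cube([300, 1100, 800]);
translate([1200, 0, 0]) cube([300, 1100, 1000]);
translate([1500, 0, 0]) cube([300, 1100, 1200]);
translate([1800, 0, 0]) cube([300, 1100, 1400]);


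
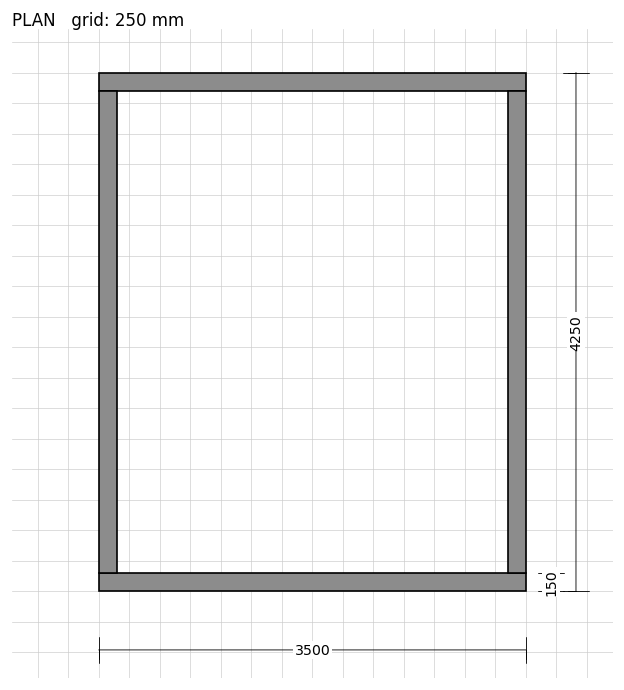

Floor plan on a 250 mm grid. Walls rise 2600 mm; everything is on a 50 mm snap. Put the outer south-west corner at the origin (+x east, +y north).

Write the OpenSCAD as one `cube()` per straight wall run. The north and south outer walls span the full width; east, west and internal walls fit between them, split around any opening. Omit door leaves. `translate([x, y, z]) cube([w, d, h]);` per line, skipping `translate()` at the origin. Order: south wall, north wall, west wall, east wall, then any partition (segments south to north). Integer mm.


cube([3500, 150, 2600]);
translate([0, 4100, 0]) cube([3500, 150, 2600]);
translate([0, 150, 0]) cube([150, 3950, 2600]);
translate([3350, 150, 0]) cube([150, 3950, 2600]);


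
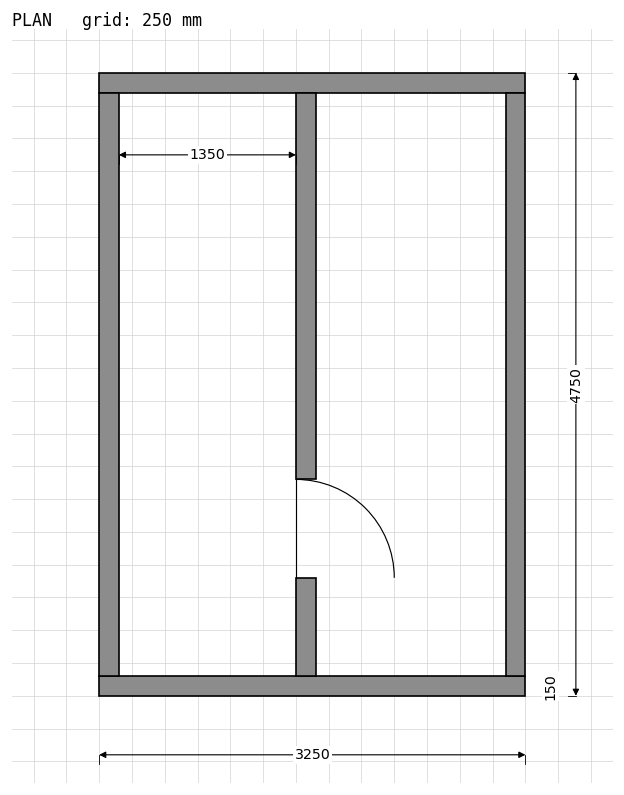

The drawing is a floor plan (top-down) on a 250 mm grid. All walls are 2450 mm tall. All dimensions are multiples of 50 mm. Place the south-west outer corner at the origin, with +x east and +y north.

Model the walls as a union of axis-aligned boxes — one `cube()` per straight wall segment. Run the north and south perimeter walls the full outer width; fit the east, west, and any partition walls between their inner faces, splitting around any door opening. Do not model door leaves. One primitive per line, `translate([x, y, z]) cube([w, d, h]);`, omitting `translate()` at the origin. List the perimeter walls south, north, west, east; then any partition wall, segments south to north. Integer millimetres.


cube([3250, 150, 2450]);
translate([0, 4600, 0]) cube([3250, 150, 2450]);
translate([0, 150, 0]) cube([150, 4450, 2450]);
translate([3100, 150, 0]) cube([150, 4450, 2450]);
translate([1500, 150, 0]) cube([150, 750, 2450]);
translate([1500, 1650, 0]) cube([150, 2950, 2450]);


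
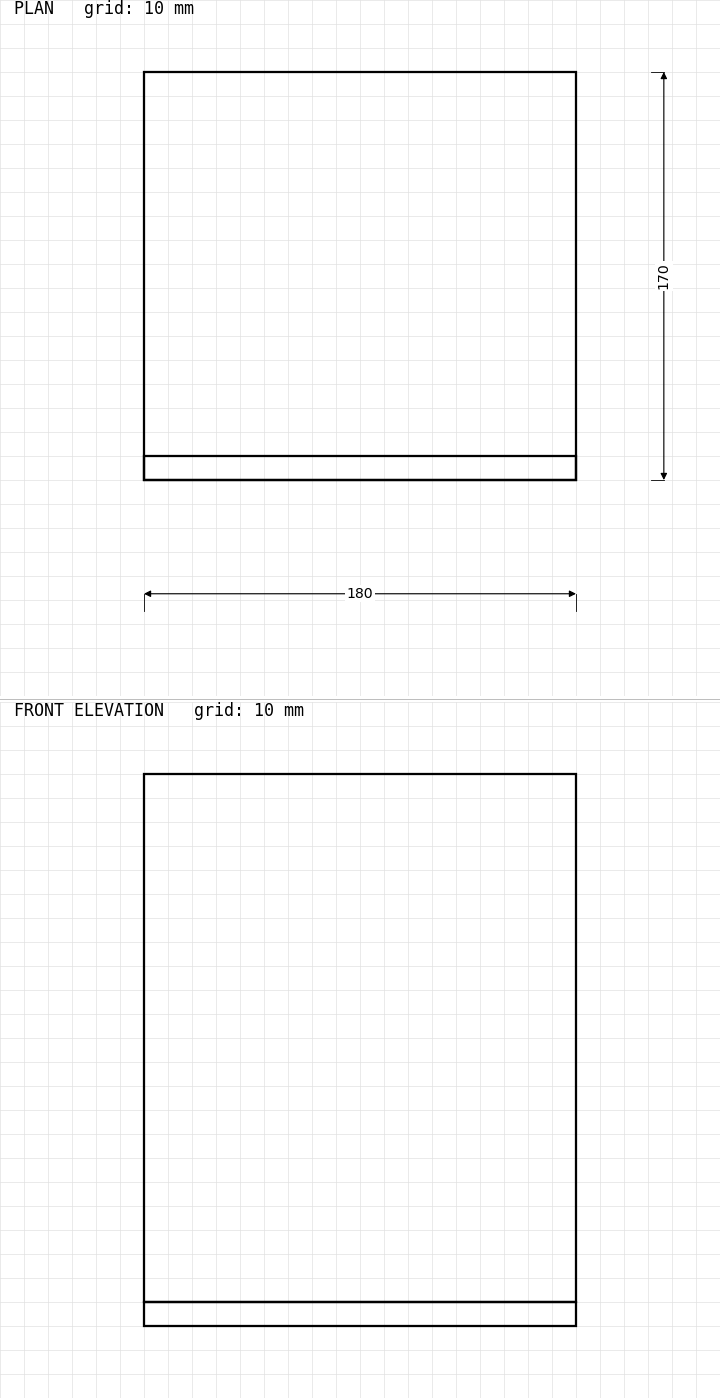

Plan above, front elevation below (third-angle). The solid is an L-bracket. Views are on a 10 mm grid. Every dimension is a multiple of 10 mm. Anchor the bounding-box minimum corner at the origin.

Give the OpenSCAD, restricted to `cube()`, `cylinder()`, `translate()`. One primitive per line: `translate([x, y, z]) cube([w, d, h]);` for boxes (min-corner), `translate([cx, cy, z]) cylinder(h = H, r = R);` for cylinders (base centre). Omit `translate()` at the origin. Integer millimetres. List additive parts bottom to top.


cube([180, 170, 10]);
translate([0, 0, 10]) cube([180, 10, 220]);
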